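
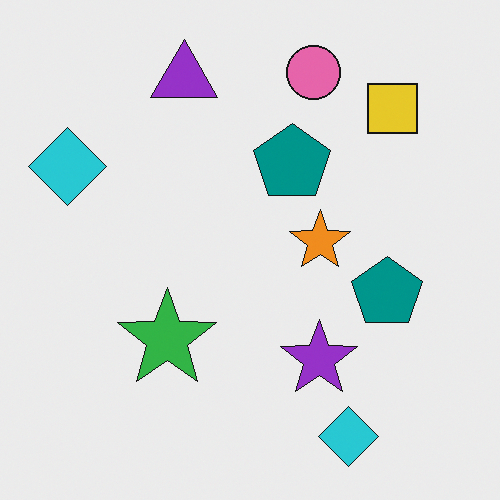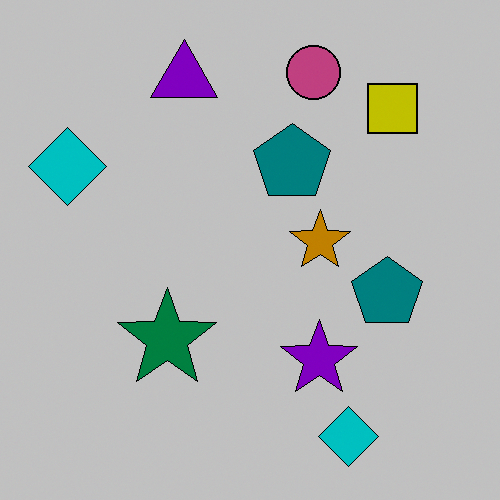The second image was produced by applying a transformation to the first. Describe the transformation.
The second image is the first aggressively posterized.

Each flat color has snapped to a coarser quantized level — most visibly, the near-white background has dropped to a flat grey.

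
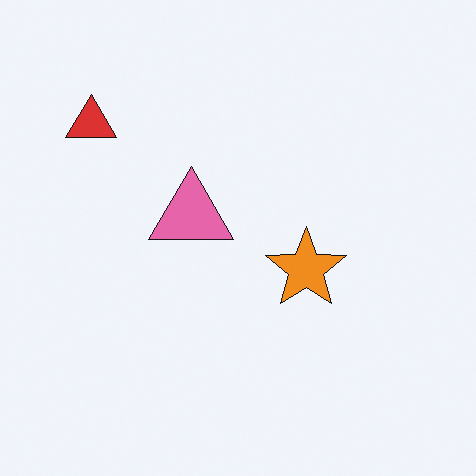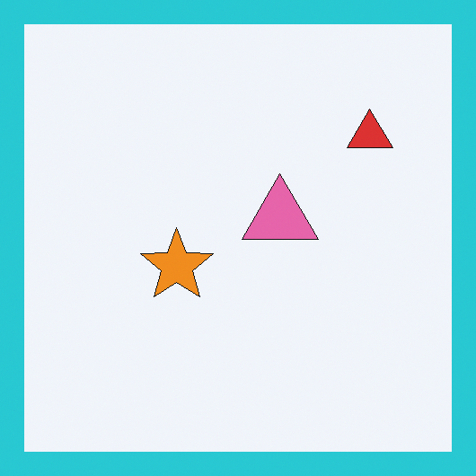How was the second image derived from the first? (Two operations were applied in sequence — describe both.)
It was flipped horizontally (left ↔ right), then framed with a cyan border.

The red triangle is in the top-left of the first image and the top-right of the second — shapes on opposite sides of the vertical midline have swapped in a mirror flip. A solid cyan frame runs around the edge of the second image, with the content slightly shrunk inside it.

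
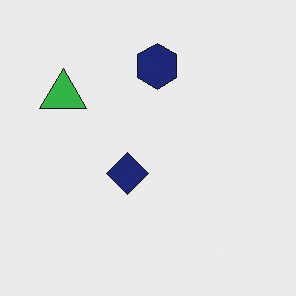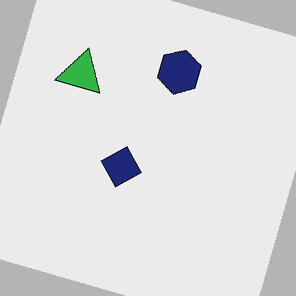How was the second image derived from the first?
This is the original image rotated clockwise by a moderate amount.

Every shape is tilted by the same angle and the image corners show triangular fill wedges — a whole-image rotation by a non-right angle.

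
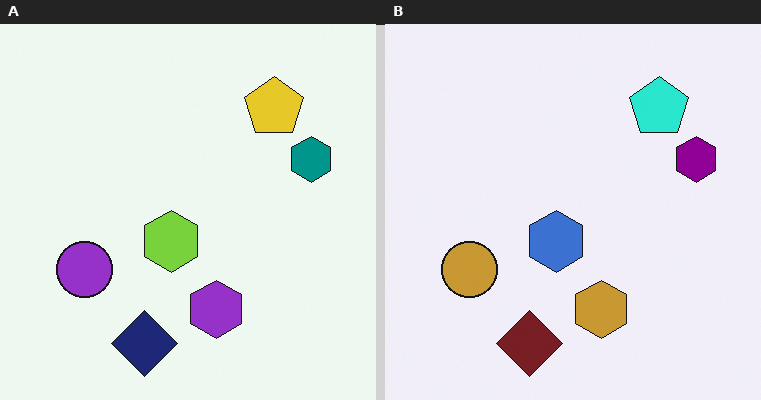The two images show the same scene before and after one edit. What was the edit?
It was hue-shifted through roughly a third of the color wheel.

Every shape's color has rotated by the same amount around the hue wheel — a uniform hue shift.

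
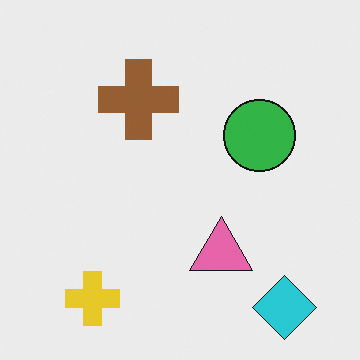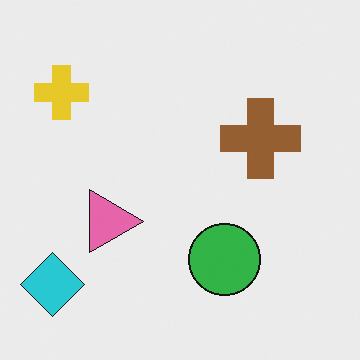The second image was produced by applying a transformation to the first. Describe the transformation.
The second image is the first rotated 90° clockwise.

The cyan diamond sits in the bottom-right of the first image and the bottom-left of the second — consistent with a whole-image 90° clockwise rotation.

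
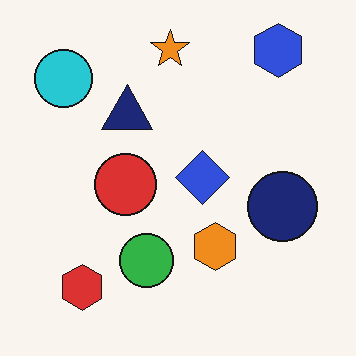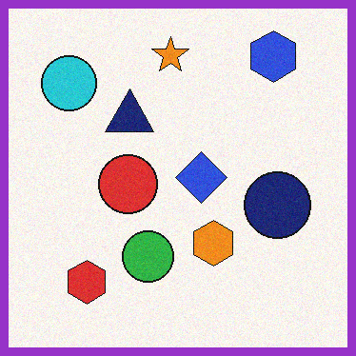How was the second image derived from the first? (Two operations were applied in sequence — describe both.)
This is the original image degraded with a light layer of grain, then framed with a purple border.

Random speckle covers the whole image, including the flat background. A solid purple frame runs around the edge of the second image, with the content slightly shrunk inside it.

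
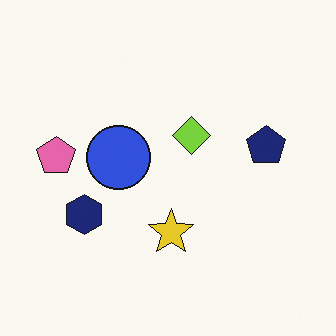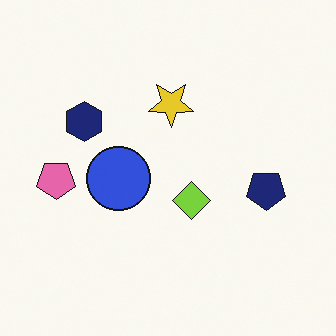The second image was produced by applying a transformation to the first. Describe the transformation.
The transformation is: flipped vertically (top ↔ bottom).

The yellow star is in the bottom of the first image and the top of the second — shapes on opposite sides of the horizontal midline have swapped in a mirror flip.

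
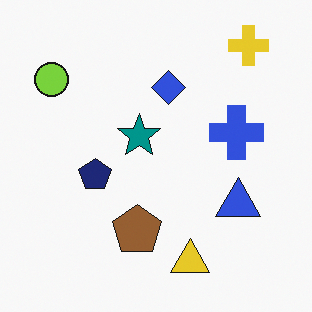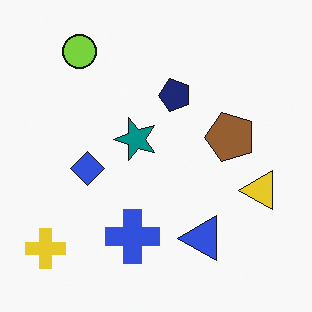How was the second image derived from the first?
It was transposed (reflected across the top-left ↔ bottom-right diagonal).

Shapes have swapped their row and column positions — what was in the top-right is now in the bottom-left — a diagonal reflection.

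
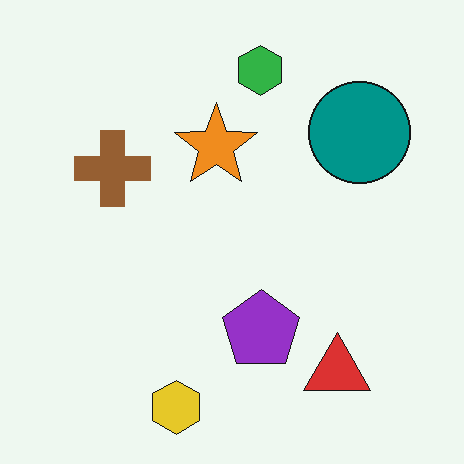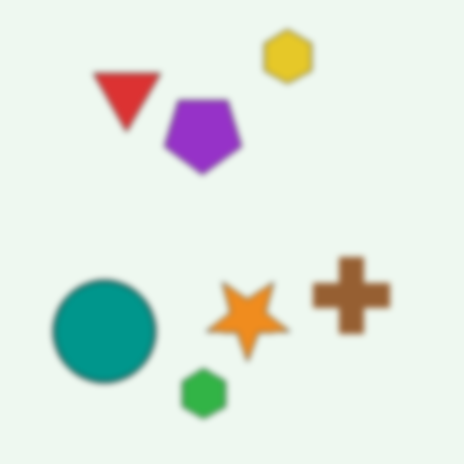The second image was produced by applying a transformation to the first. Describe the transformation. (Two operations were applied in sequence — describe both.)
The transformation is: rotated 180°, then noticeably gaussian-blurred.

The yellow hexagon sits in the bottom of the first image and the top of the second — consistent with a whole-image 180° rotation. Shape edges and outlines are uniformly softened across the whole image.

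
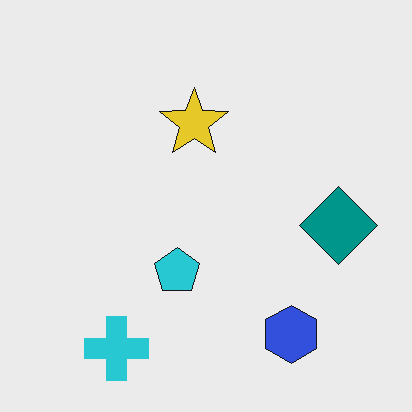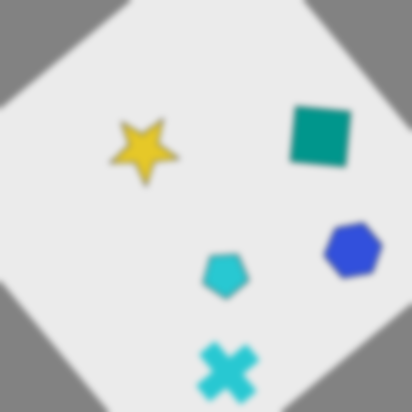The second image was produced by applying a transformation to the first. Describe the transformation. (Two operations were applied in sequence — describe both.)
The transformation is: rotated counter-clockwise by a large amount — several tens of degrees, then noticeably gaussian-blurred.

Every shape is tilted by the same angle and the image corners show triangular fill wedges — a whole-image rotation by a non-right angle. Shape edges and outlines are uniformly softened across the whole image.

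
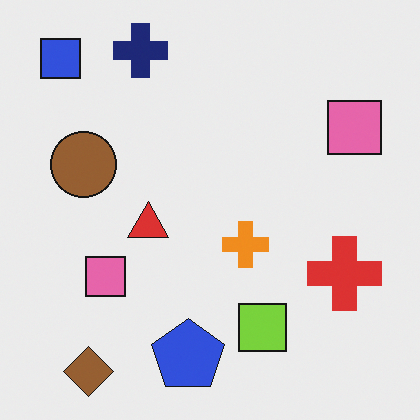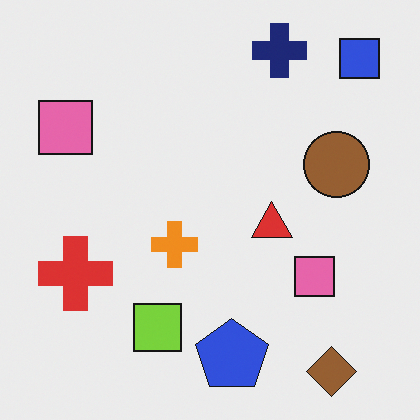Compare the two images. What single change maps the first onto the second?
Flipped horizontally (left ↔ right).

The blue square is in the top-left of the first image and the top-right of the second — shapes on opposite sides of the vertical midline have swapped in a mirror flip.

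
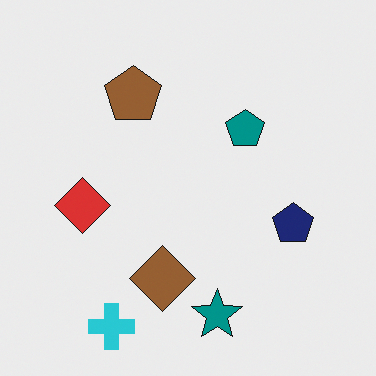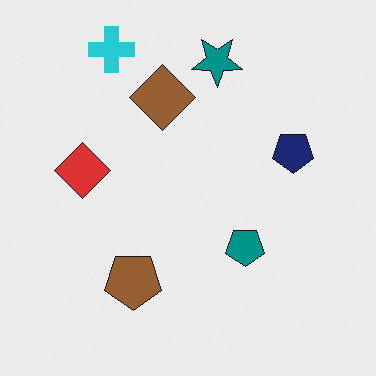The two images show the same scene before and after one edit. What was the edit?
It was flipped vertically (top ↔ bottom).

The cyan cross is in the bottom-left of the first image and the top-left of the second — shapes on opposite sides of the horizontal midline have swapped in a mirror flip.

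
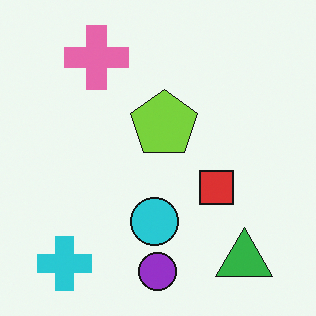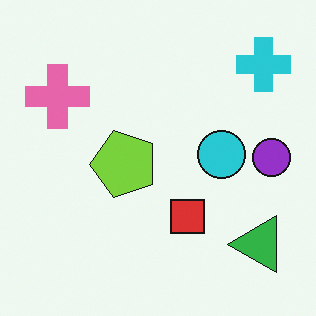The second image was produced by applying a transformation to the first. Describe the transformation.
The image was transposed (reflected across the top-left ↔ bottom-right diagonal).

Shapes have swapped their row and column positions — what was in the top-right is now in the bottom-left — a diagonal reflection.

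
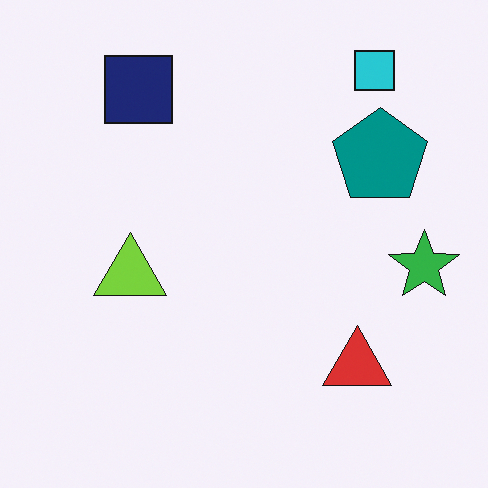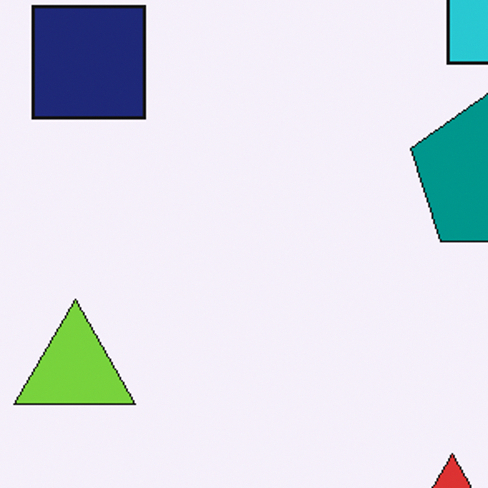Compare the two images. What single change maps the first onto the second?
It was cropped to a noticeably smaller region and rescaled.

The visible shapes are larger and the field of view is narrower; shapes near the original edges may be partly or wholly outside the frame — a crop-and-rescale.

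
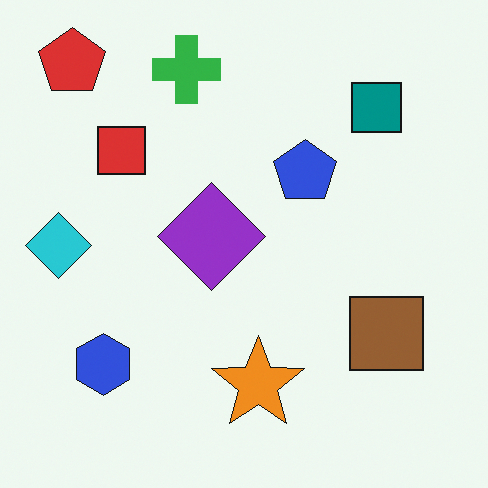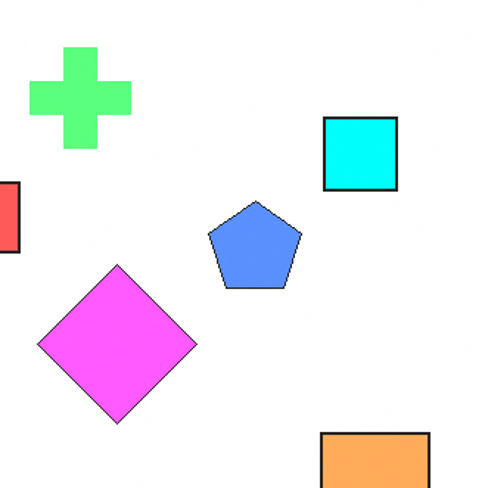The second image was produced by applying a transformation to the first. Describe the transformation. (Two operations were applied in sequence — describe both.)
Noticeably brightened, then cropped to a modestly smaller region and rescaled.

Every pixel — background and shapes alike — is uniformly brightened. The visible shapes are larger and the field of view is narrower; shapes near the original edges may be partly or wholly outside the frame — a crop-and-rescale.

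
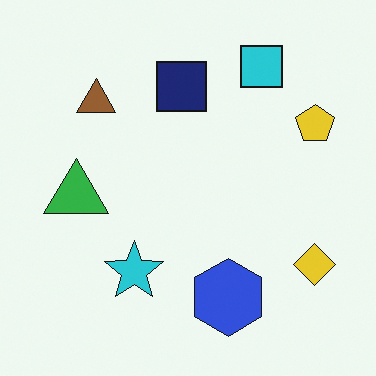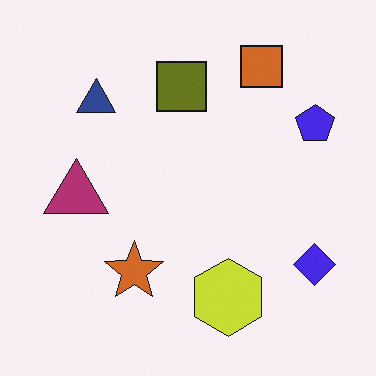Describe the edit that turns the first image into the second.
Hue-shifted through roughly half the color wheel.

Every shape's color has rotated by the same amount around the hue wheel — a uniform hue shift.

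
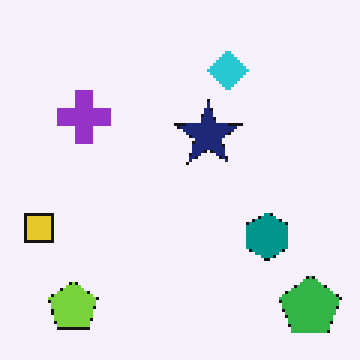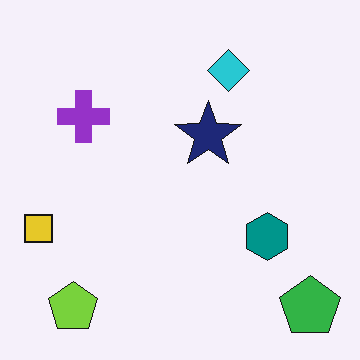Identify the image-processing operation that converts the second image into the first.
The transformation is: mildly pixelated.

Shapes are reduced to large square blocks; fine edges and outlines are lost — a downscale-then-upscale (mosaic) effect.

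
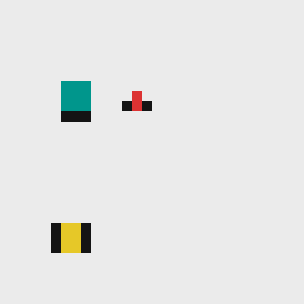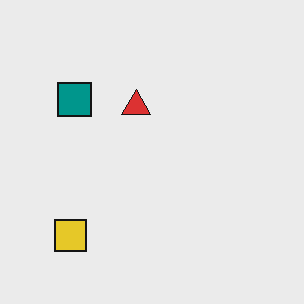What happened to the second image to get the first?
This is the original image coarsely pixelated.

Shapes are reduced to large square blocks; fine edges and outlines are lost — a downscale-then-upscale (mosaic) effect.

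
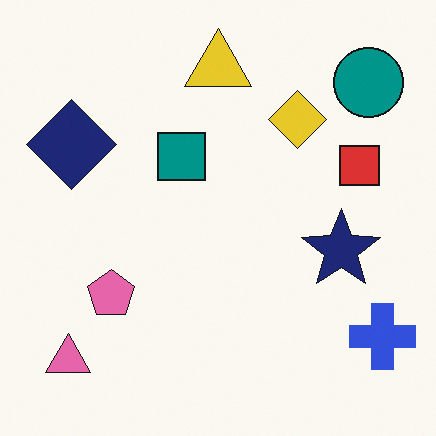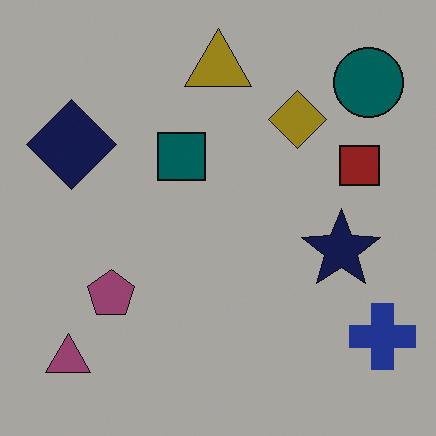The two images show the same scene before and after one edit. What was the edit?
This is the original image darkened a lot.

Every pixel — background and shapes alike — is uniformly darkened.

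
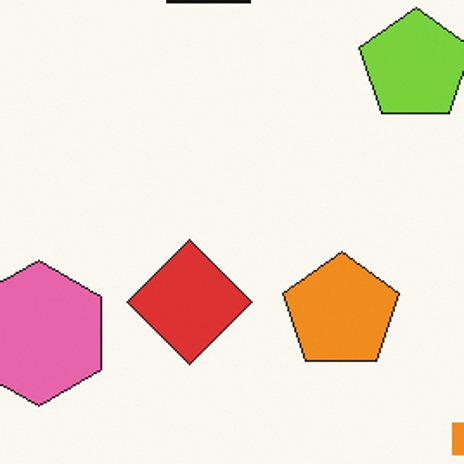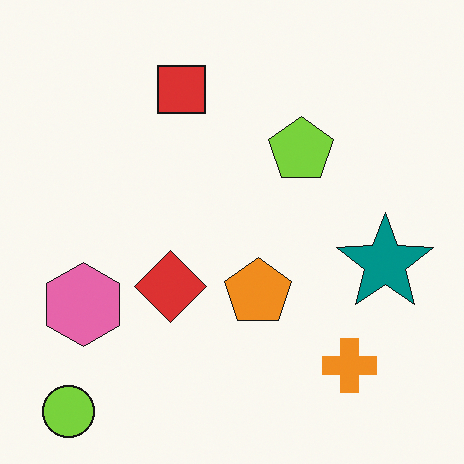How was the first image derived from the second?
This is the original image cropped tightly and scaled back up.

The visible shapes are larger and the field of view is narrower; shapes near the original edges may be partly or wholly outside the frame — a crop-and-rescale.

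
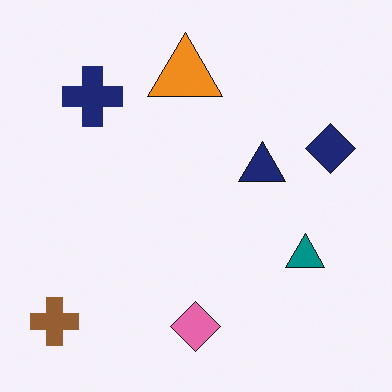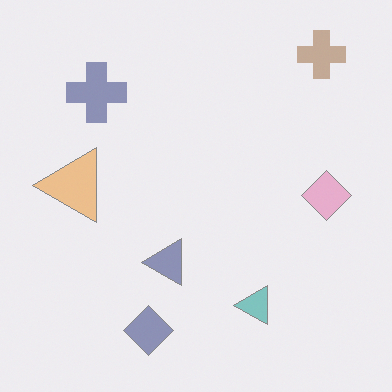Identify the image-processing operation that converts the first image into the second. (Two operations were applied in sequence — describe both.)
The transformation is: transposed (reflected across the top-left ↔ bottom-right diagonal), then washed out (contrast reduced).

Shapes have swapped their row and column positions — what was in the top-right is now in the bottom-left — a diagonal reflection. Tones are pushed toward mid-grey across the whole image — a global contrast change.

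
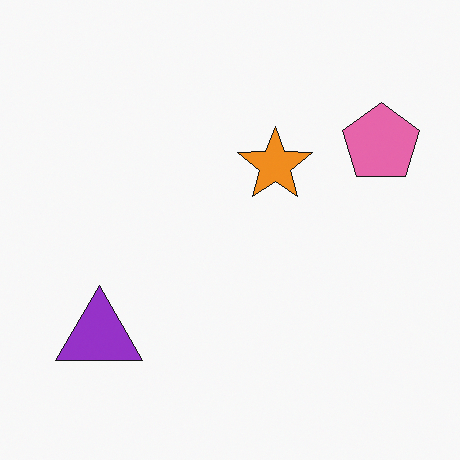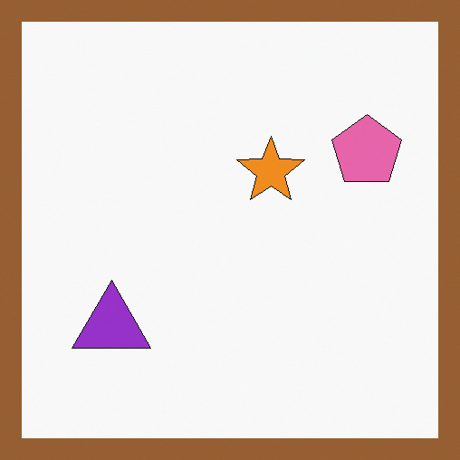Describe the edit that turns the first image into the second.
The transformation is: framed with a brown border.

A solid brown frame runs around the edge of the second image, with the content slightly shrunk inside it.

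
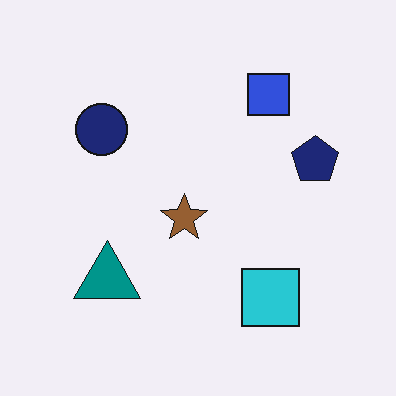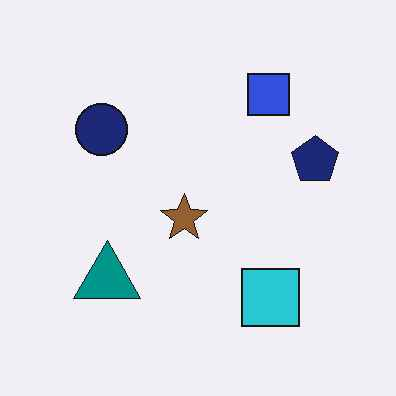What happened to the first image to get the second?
The transformation is: given moderate JPEG compression.

Blocky 8×8 compression artifacts appear around shape edges and the flat background shows ringing — characteristic JPEG degradation.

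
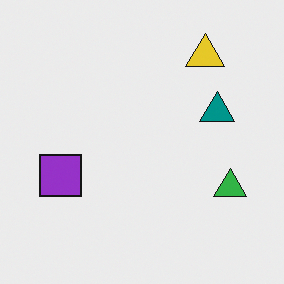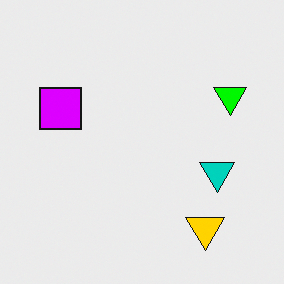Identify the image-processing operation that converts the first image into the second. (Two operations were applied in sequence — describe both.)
The transformation is: flipped vertically (top ↔ bottom), then heavily oversaturated.

The yellow triangle is in the top-right of the first image and the bottom-right of the second — shapes on opposite sides of the horizontal midline have swapped in a mirror flip. All colors are more vivid — a global saturation change.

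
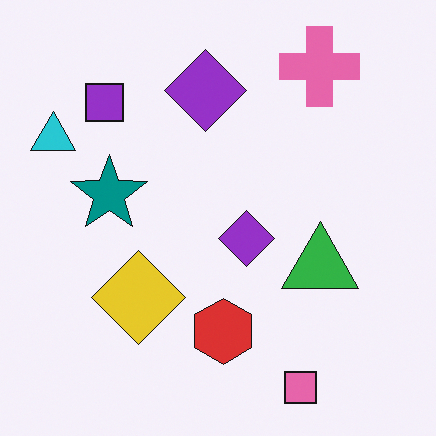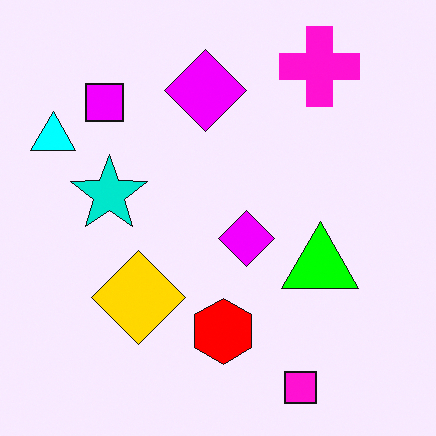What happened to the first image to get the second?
The image was heavily oversaturated.

All colors are more vivid — a global saturation change.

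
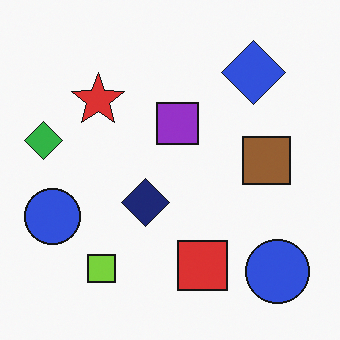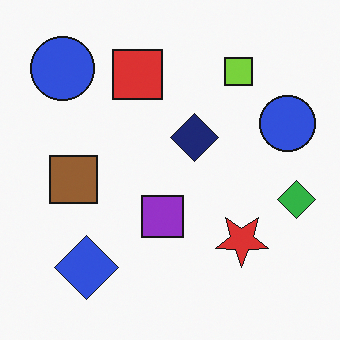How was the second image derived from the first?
The second image is the first rotated 180°.

The green diamond sits in the left of the first image and the right of the second — consistent with a whole-image 180° rotation.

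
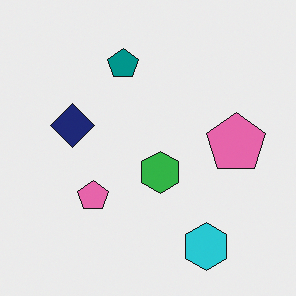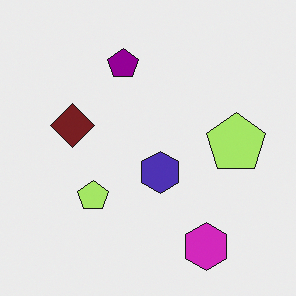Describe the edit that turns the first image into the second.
The image was hue-shifted noticeably.

Every shape's color has rotated by the same amount around the hue wheel — a uniform hue shift.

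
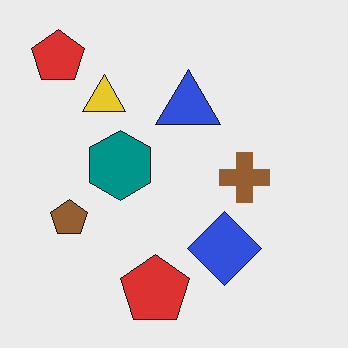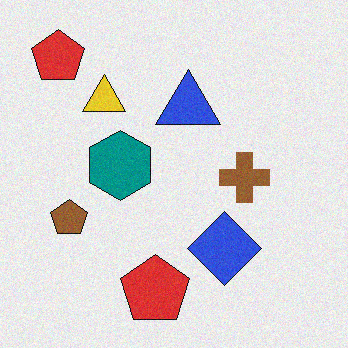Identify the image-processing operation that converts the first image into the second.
The image was degraded with light additive noise.

Random speckle covers the whole image, including the flat background.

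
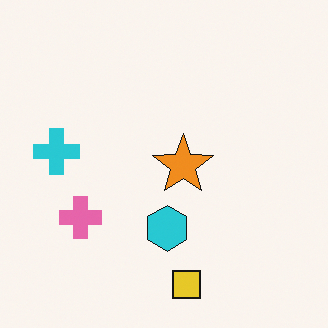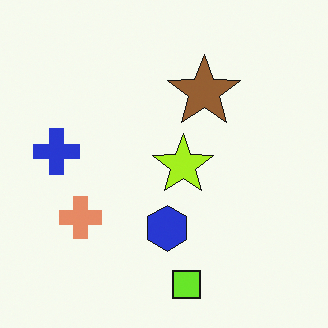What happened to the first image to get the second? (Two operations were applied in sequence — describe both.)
It was hue-shifted slightly, then overlaid with an additional brown star.

Every shape's color has rotated by the same amount around the hue wheel — a uniform hue shift. A brown star appears in the second image that is absent from the first.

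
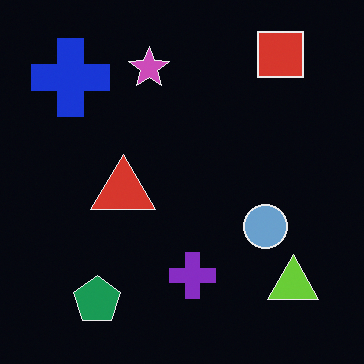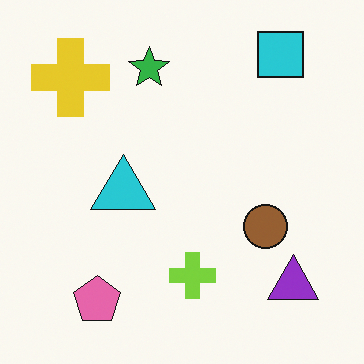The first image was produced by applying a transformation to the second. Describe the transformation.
Color-inverted (negative).

The light background has become dark and every shape's color is its complement — a photographic negative.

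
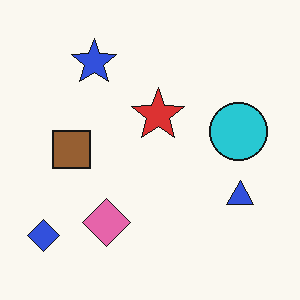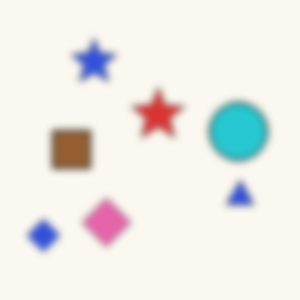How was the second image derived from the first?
The second image is the first moderately blurred.

Shape edges and outlines are uniformly softened across the whole image.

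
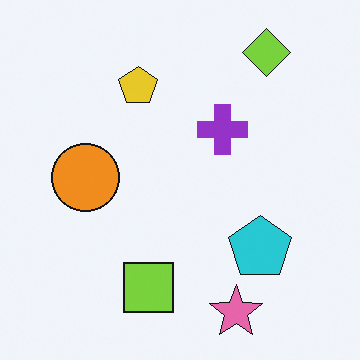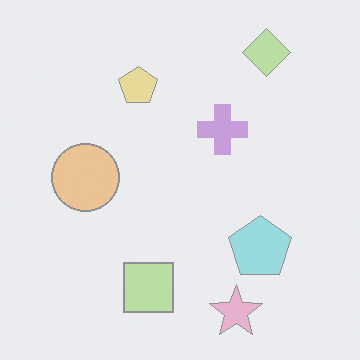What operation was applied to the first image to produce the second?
This is the original image given much lower contrast.

Tones are pushed toward mid-grey across the whole image — a global contrast change.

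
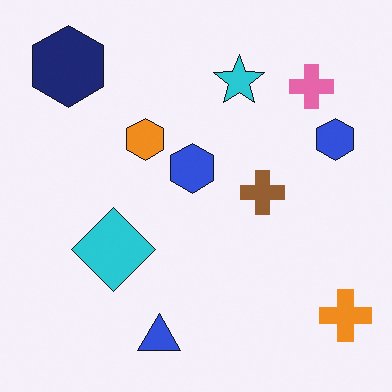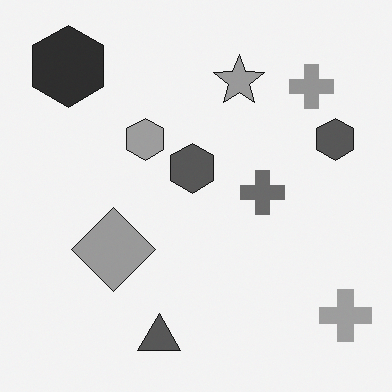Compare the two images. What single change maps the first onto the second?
Converted to grayscale.

All color is removed — every shape is now a shade of grey.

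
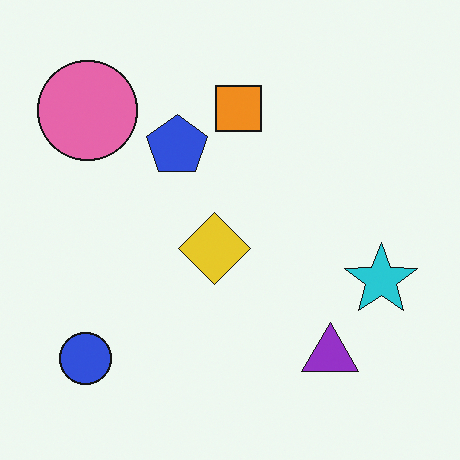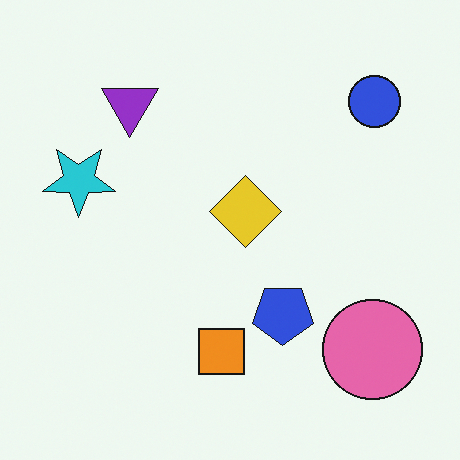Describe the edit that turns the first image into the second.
The image was rotated 180°.

The blue circle sits in the bottom-left of the first image and the top-right of the second — consistent with a whole-image 180° rotation.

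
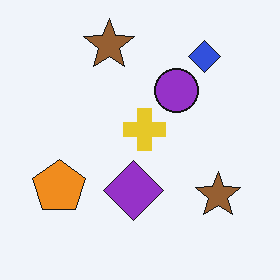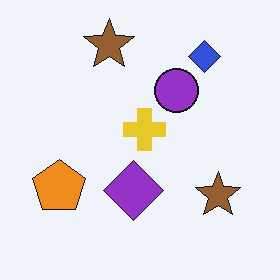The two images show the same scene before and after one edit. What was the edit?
This is the original image JPEG-compressed with visible artifacts.

Blocky 8×8 compression artifacts appear around shape edges and the flat background shows ringing — characteristic JPEG degradation.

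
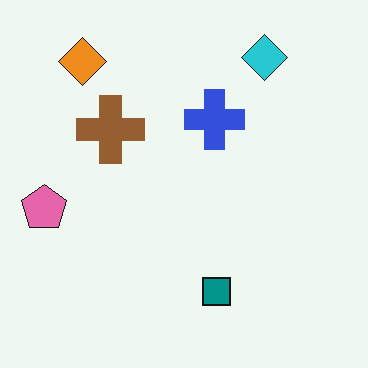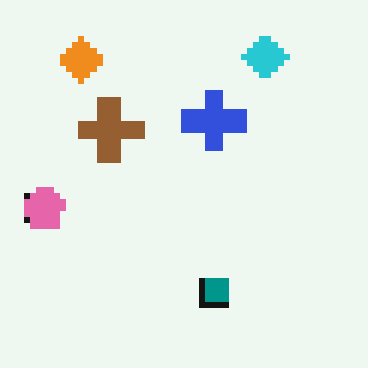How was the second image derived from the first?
This is the original image moderately pixelated.

Shapes are reduced to large square blocks; fine edges and outlines are lost — a downscale-then-upscale (mosaic) effect.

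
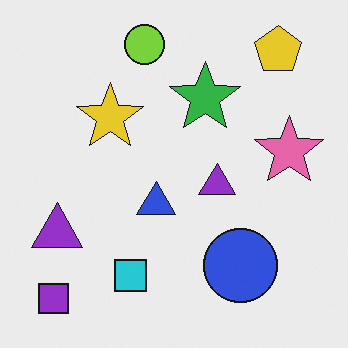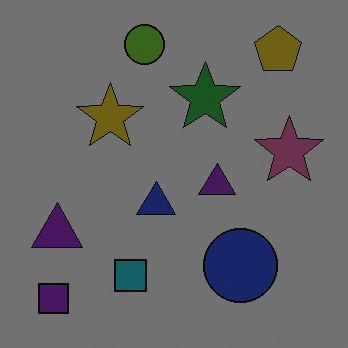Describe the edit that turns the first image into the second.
The second image is the first substantially darkened.

Every pixel — background and shapes alike — is uniformly darkened.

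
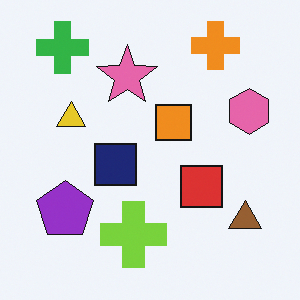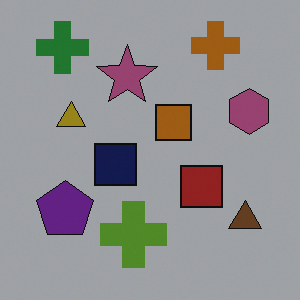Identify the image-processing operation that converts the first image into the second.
The second image is the first substantially darkened.

Every pixel — background and shapes alike — is uniformly darkened.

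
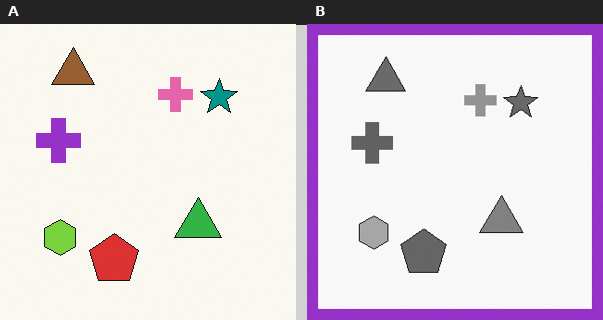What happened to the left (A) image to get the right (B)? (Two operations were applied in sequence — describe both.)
The right (B) image is the left (A) converted to grayscale, then framed with a purple border.

All color is removed — every shape is now a shade of grey. A solid purple frame runs around the edge of the right (B) image, with the content slightly shrunk inside it.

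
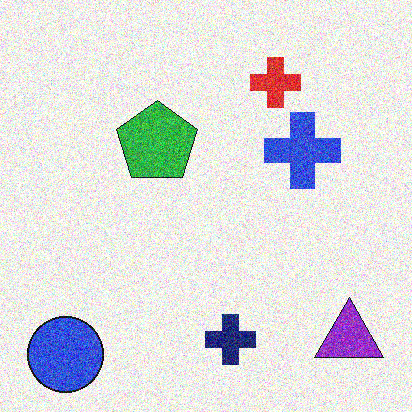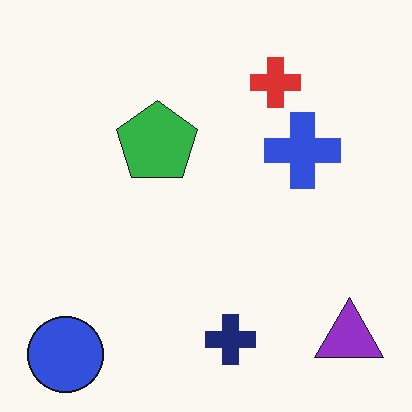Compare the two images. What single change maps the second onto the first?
This is the original image degraded with a thick layer of grain.

Random speckle covers the whole image, including the flat background.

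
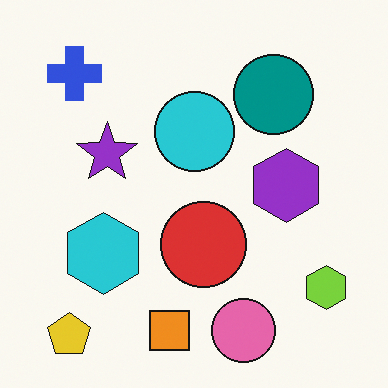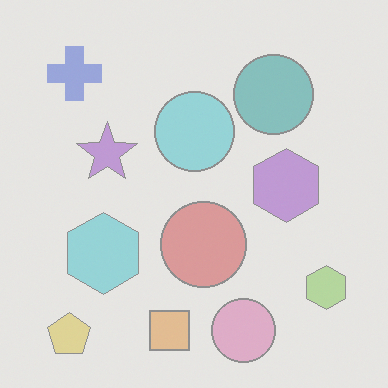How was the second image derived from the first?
The image was washed out (contrast reduced).

Tones are pushed toward mid-grey across the whole image — a global contrast change.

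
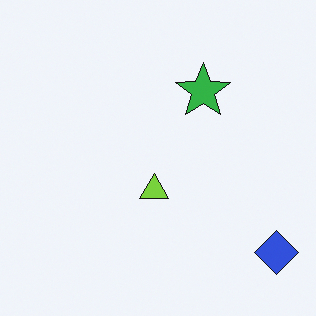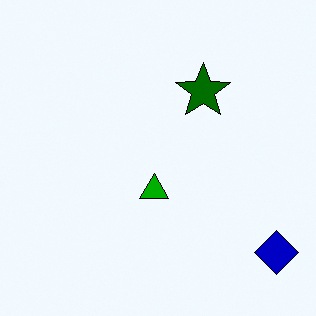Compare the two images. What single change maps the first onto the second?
The transformation is: given much higher contrast.

Tones are pushed away from mid-grey across the whole image — a global contrast change.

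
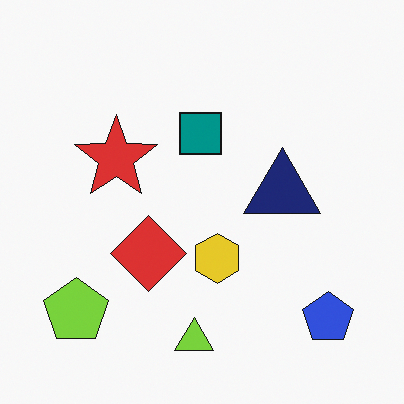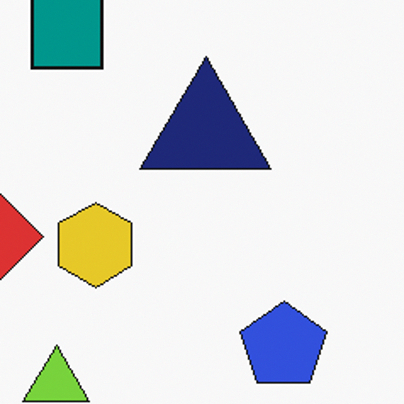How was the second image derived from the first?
It was cropped to a noticeably smaller region and rescaled.

The visible shapes are larger and the field of view is narrower; shapes near the original edges may be partly or wholly outside the frame — a crop-and-rescale.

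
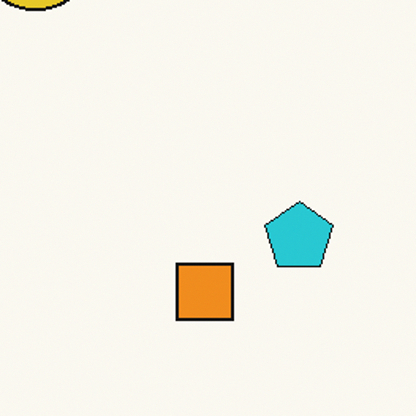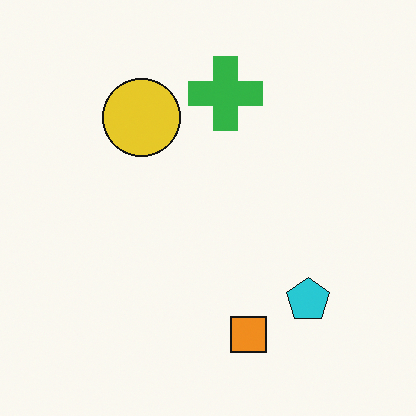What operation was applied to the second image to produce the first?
This is the original image cropped slightly and scaled back up.

The visible shapes are larger and the field of view is narrower; shapes near the original edges may be partly or wholly outside the frame — a crop-and-rescale.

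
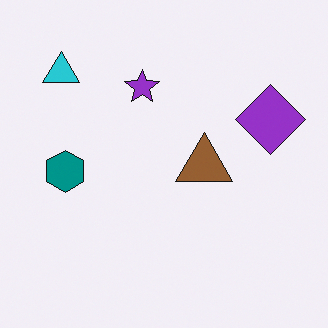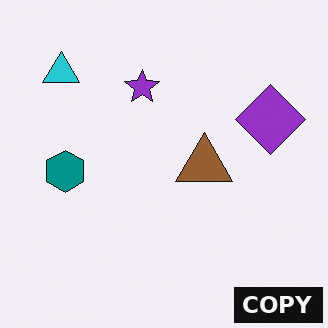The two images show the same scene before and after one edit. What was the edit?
It was watermarked with the text "COPY" in the lower-right corner.

A dark label reading "COPY" appears in the lower-right corner.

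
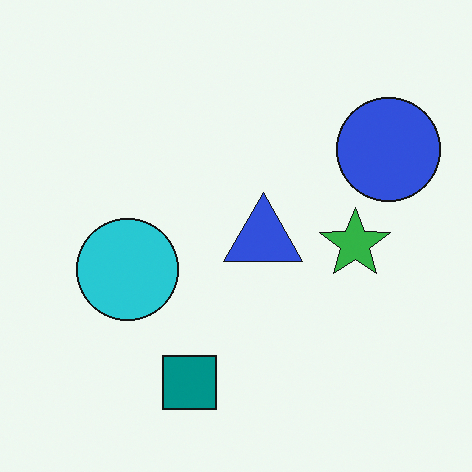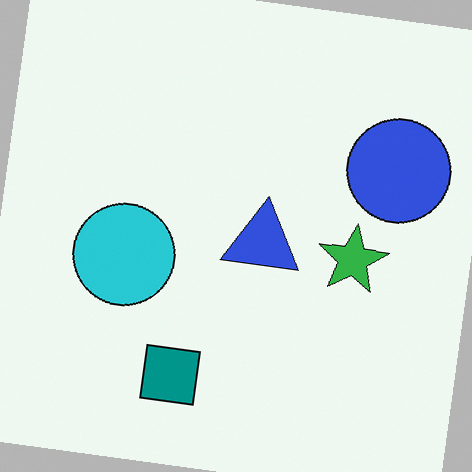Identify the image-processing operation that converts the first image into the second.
Rotated clockwise by a small amount.

Every shape is tilted by the same angle and the image corners show triangular fill wedges — a whole-image rotation by a non-right angle.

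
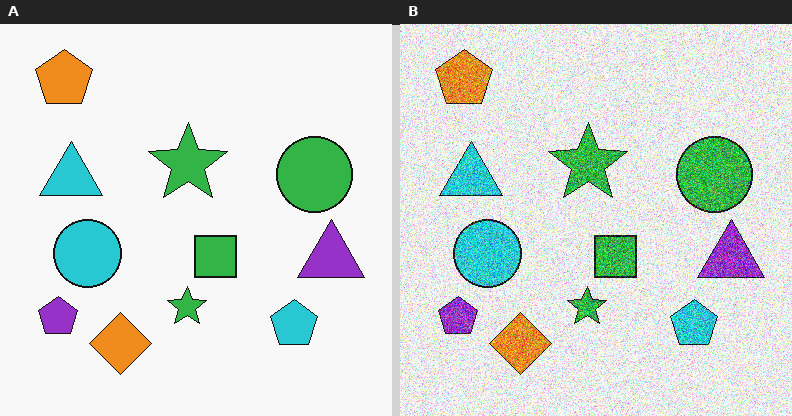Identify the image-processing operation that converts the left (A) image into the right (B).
This is the original image degraded with a thick layer of grain.

Random speckle covers the whole image, including the flat background.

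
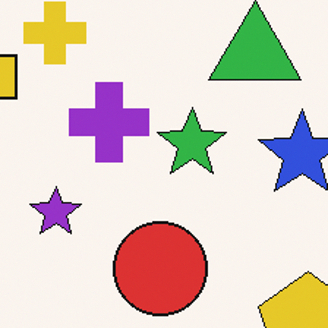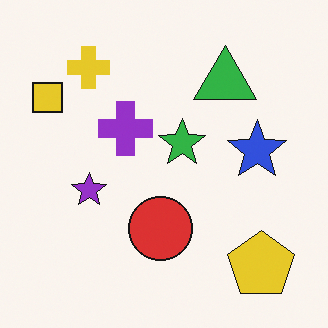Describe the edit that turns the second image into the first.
Cropped to a modestly smaller region and rescaled.

The visible shapes are larger and the field of view is narrower; shapes near the original edges may be partly or wholly outside the frame — a crop-and-rescale.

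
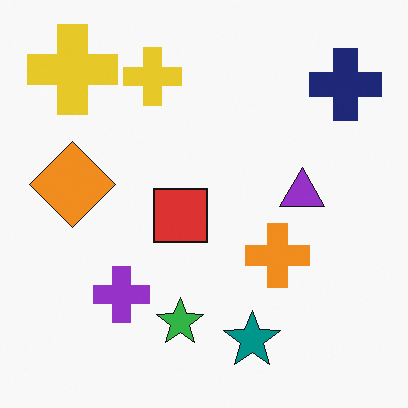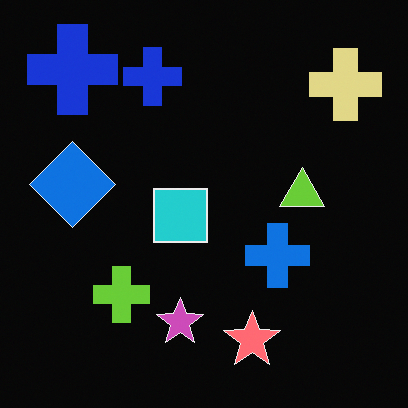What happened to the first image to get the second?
It was color-inverted (negative).

The light background has become dark and every shape's color is its complement — a photographic negative.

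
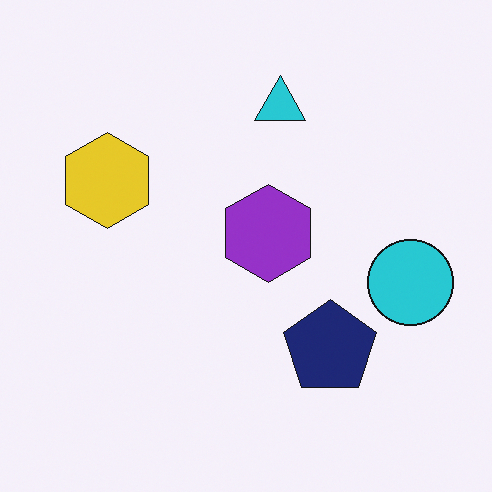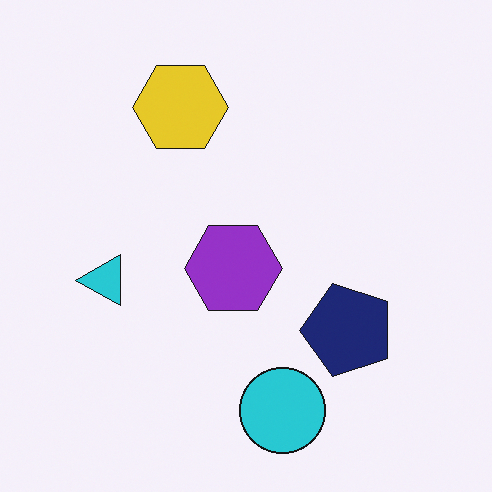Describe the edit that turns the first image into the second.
Transposed (reflected across the top-left ↔ bottom-right diagonal).

Shapes have swapped their row and column positions — what was in the top-right is now in the bottom-left — a diagonal reflection.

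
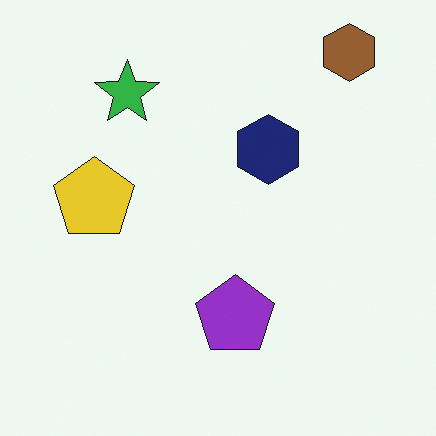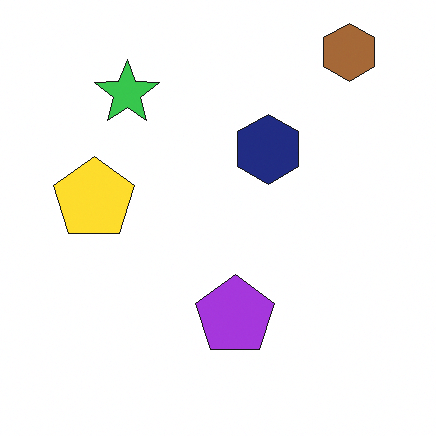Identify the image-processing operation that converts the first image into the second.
The second image is the first slightly brightened.

Every pixel — background and shapes alike — is uniformly brightened.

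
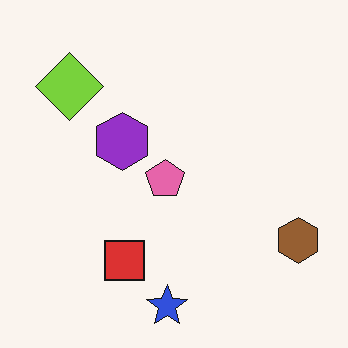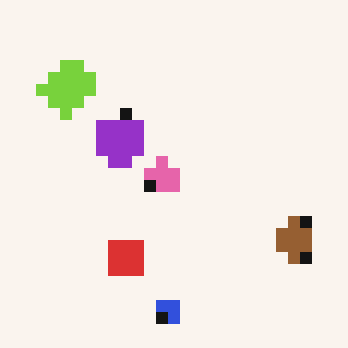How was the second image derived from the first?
The second image is the first coarsely pixelated.

Shapes are reduced to large square blocks; fine edges and outlines are lost — a downscale-then-upscale (mosaic) effect.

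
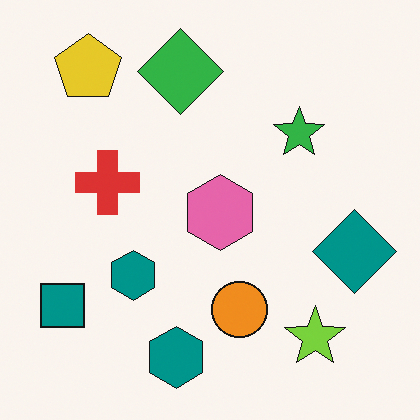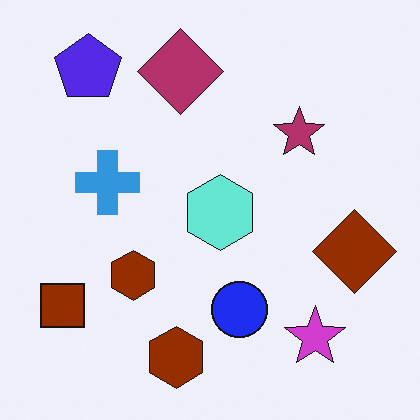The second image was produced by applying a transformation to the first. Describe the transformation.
The image was hue-shifted by a large amount.

Every shape's color has rotated by the same amount around the hue wheel — a uniform hue shift.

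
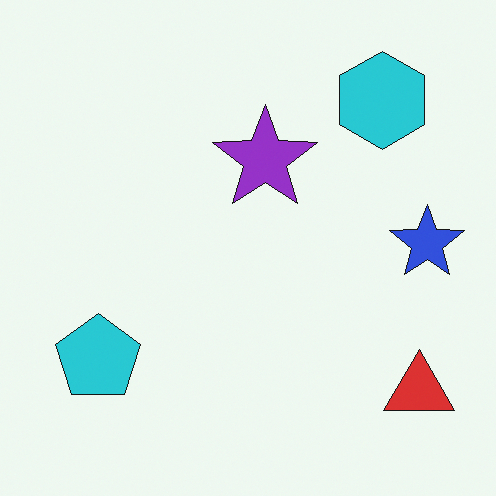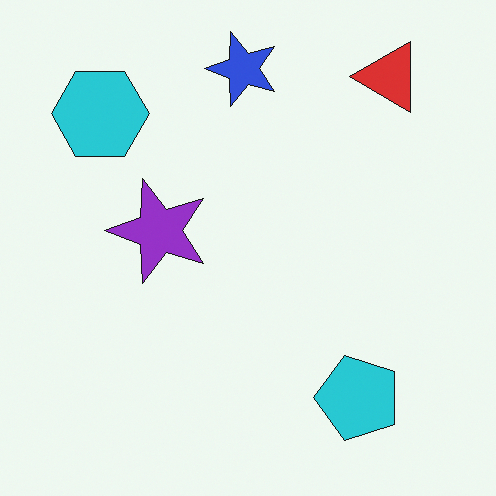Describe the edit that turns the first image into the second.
The image was rotated 90° counter-clockwise.

The red triangle sits in the bottom-right of the first image and the top-right of the second — consistent with a whole-image 90° counter-clockwise rotation.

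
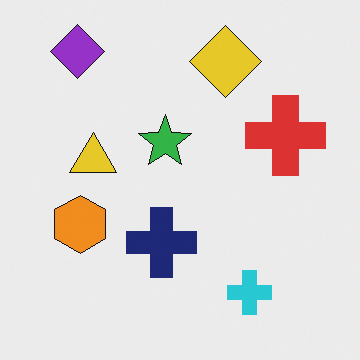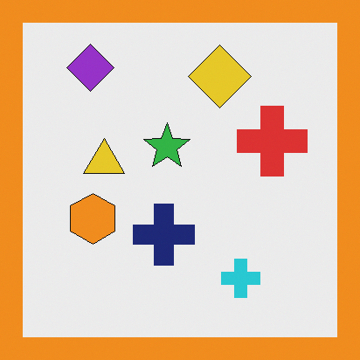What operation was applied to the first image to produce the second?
The transformation is: framed with a orange border.

A solid orange frame runs around the edge of the second image, with the content slightly shrunk inside it.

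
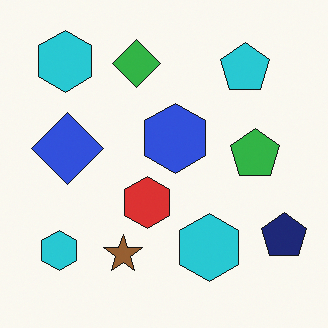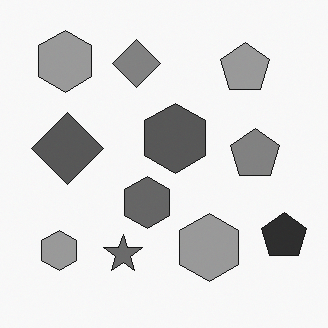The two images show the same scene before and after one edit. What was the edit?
The second image is the first converted to grayscale.

All color is removed — every shape is now a shade of grey.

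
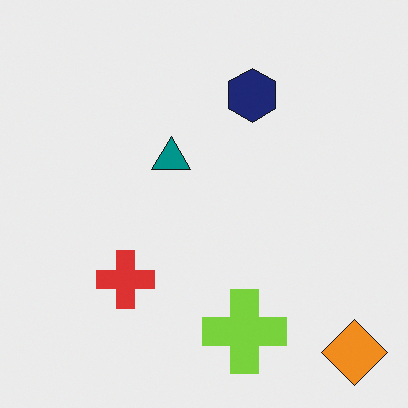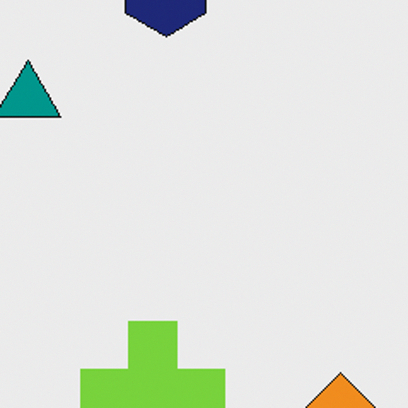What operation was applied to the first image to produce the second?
This is the original image cropped tightly and scaled back up.

The visible shapes are larger and the field of view is narrower; shapes near the original edges may be partly or wholly outside the frame — a crop-and-rescale.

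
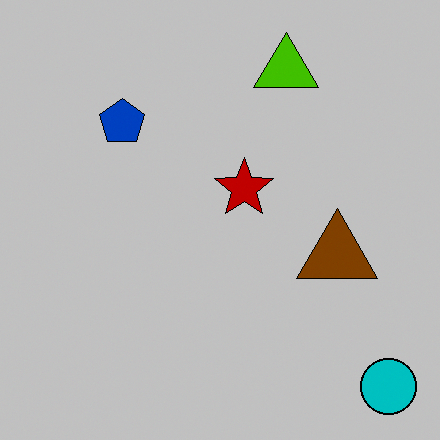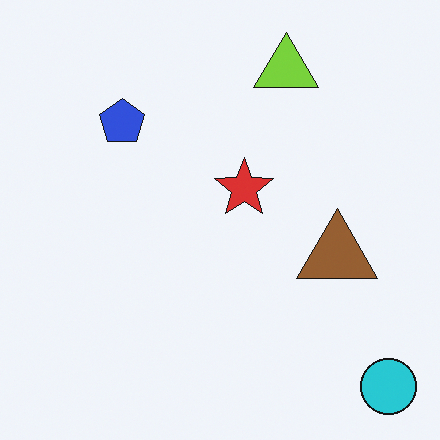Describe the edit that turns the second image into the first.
The image was heavily posterized to just a handful of flat colors.

Each flat color has snapped to a coarser quantized level — most visibly, the near-white background has dropped to a flat grey.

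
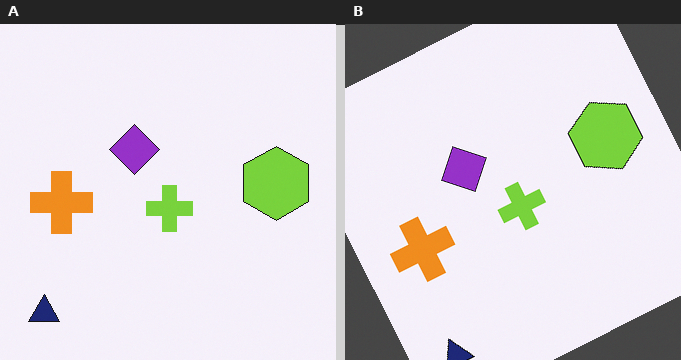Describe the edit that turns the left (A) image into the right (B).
This is the original image rotated counter-clockwise by a clearly visible amount.

Every shape is tilted by the same angle and the image corners show triangular fill wedges — a whole-image rotation by a non-right angle.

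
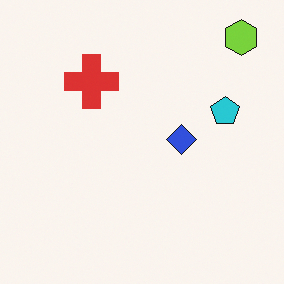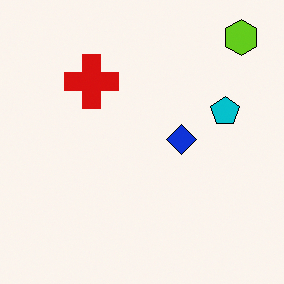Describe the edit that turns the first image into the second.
The transformation is: given slightly increased contrast.

Tones are pushed away from mid-grey across the whole image — a global contrast change.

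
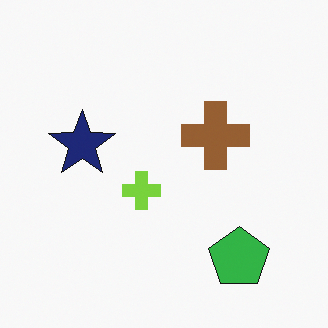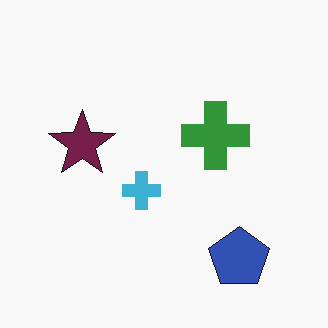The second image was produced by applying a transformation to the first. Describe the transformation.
The image was hue-shifted through roughly a third of the color wheel.

Every shape's color has rotated by the same amount around the hue wheel — a uniform hue shift.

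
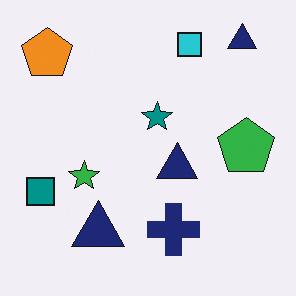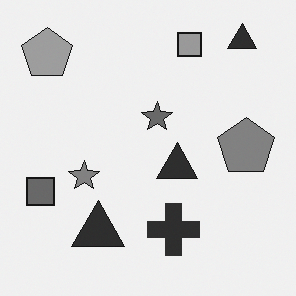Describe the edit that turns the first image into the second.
The transformation is: converted to grayscale.

All color is removed — every shape is now a shade of grey.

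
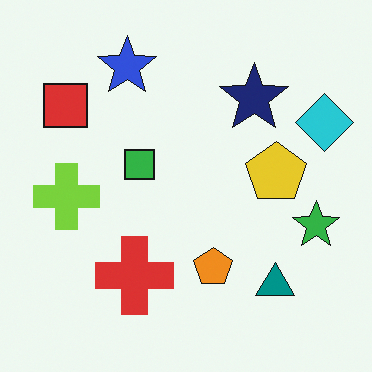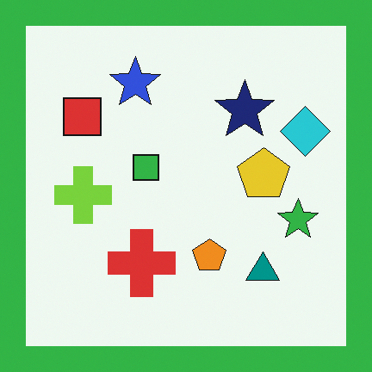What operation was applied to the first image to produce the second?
The image was framed with a green border.

A solid green frame runs around the edge of the second image, with the content slightly shrunk inside it.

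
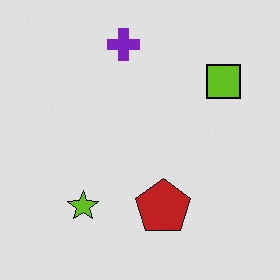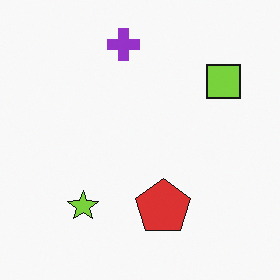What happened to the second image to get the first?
The first image is the second posterized to a reduced palette.

Each flat color has snapped to a coarser quantized level — most visibly, the near-white background has dropped to a flat grey.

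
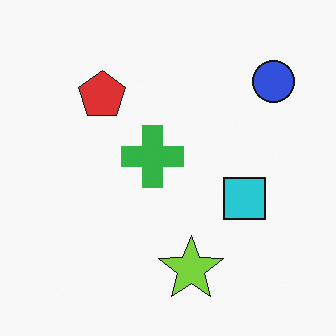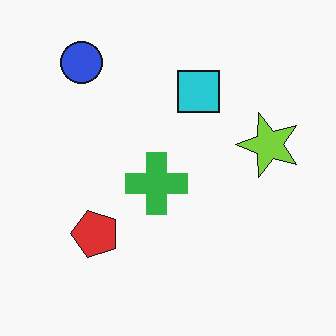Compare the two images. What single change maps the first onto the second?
The image was rotated 90° counter-clockwise.

The blue circle sits in the top-right of the first image and the top-left of the second — consistent with a whole-image 90° counter-clockwise rotation.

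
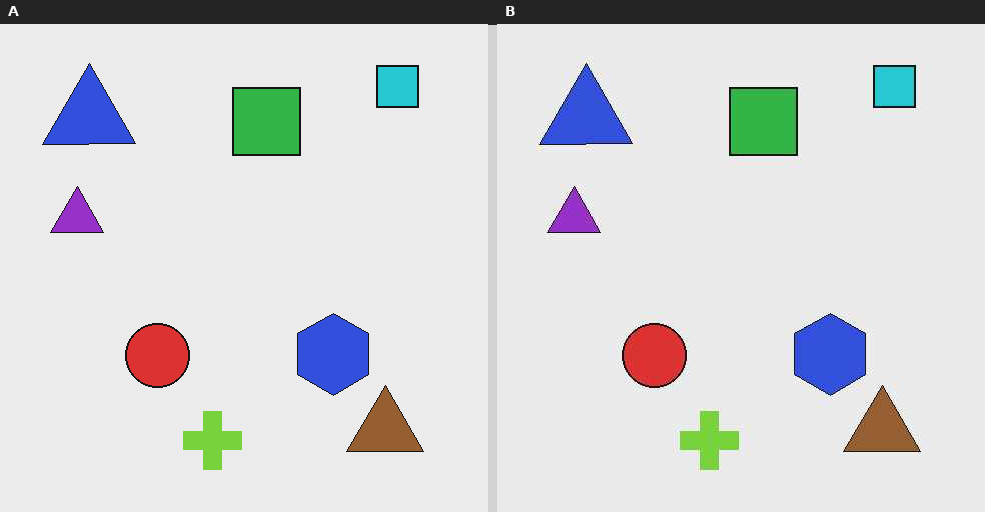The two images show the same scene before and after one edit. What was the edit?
The right (B) image is the left (A) given moderate JPEG compression.

Blocky 8×8 compression artifacts appear around shape edges and the flat background shows ringing — characteristic JPEG degradation.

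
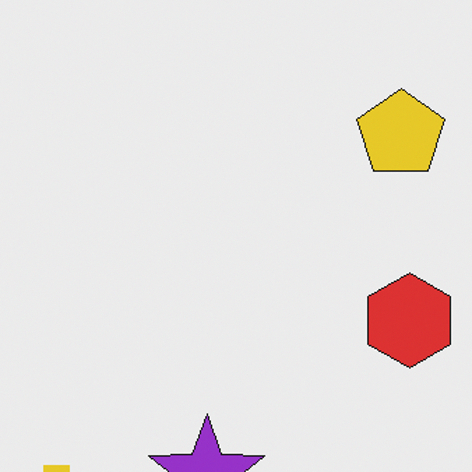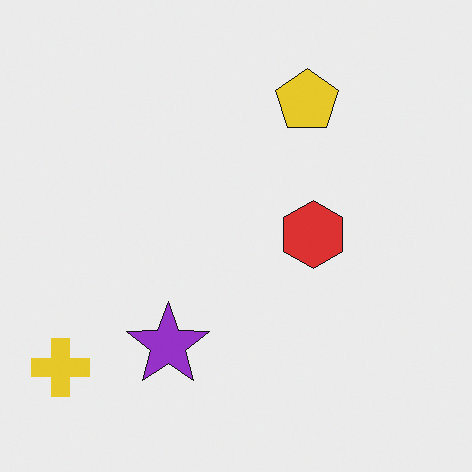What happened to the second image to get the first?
The image was cropped slightly and scaled back up.

The visible shapes are larger and the field of view is narrower; shapes near the original edges may be partly or wholly outside the frame — a crop-and-rescale.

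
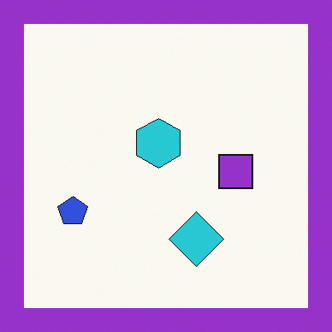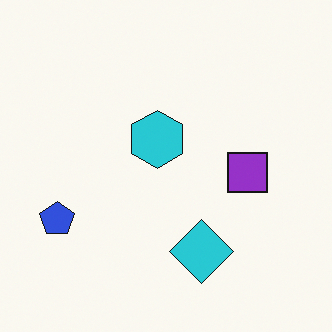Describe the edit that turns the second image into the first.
It was framed with a purple border.

A solid purple frame runs around the edge of the first image, with the content slightly shrunk inside it.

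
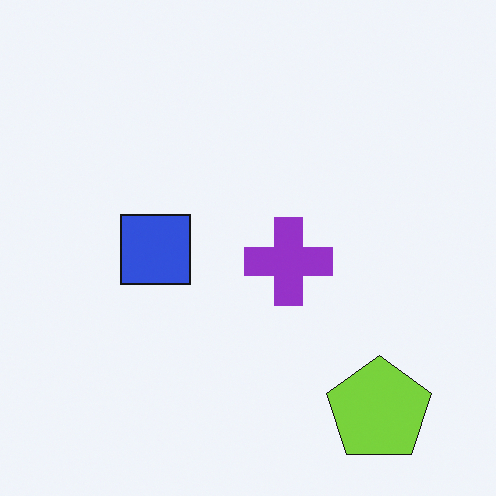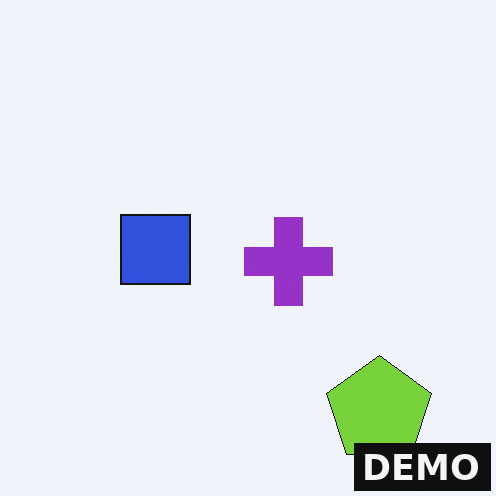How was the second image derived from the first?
This is the original image watermarked with the text "DEMO" in the lower-right corner.

A dark label reading "DEMO" appears in the lower-right corner.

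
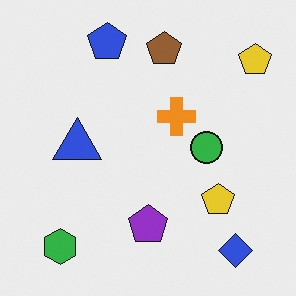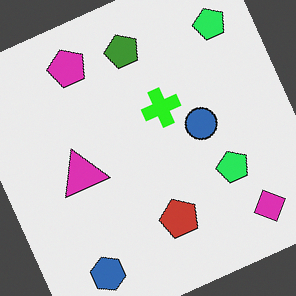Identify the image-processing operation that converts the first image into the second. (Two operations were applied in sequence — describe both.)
The second image is the first rotated counter-clockwise by a clearly visible amount, then hue-shifted through roughly a third of the color wheel.

Every shape is tilted by the same angle and the image corners show triangular fill wedges — a whole-image rotation by a non-right angle. Every shape's color has rotated by the same amount around the hue wheel — a uniform hue shift.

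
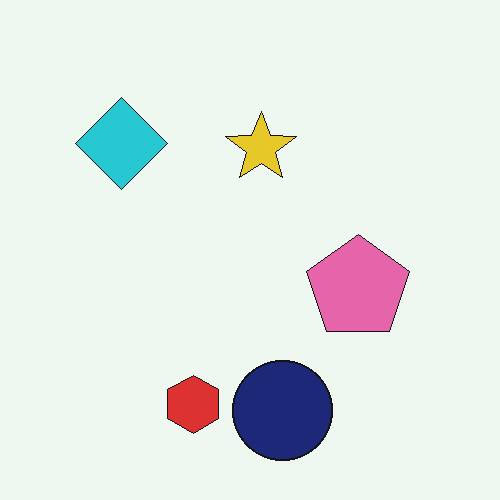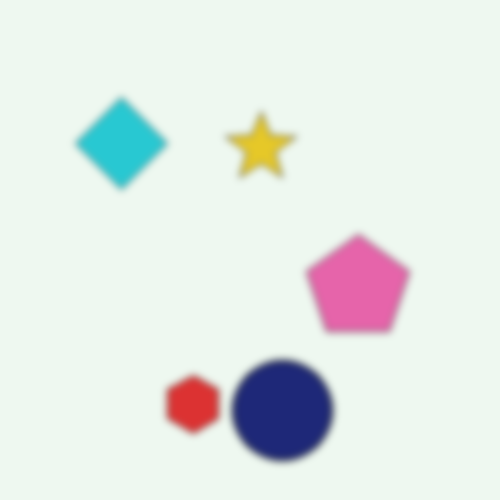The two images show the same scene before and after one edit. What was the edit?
Noticeably gaussian-blurred.

Shape edges and outlines are uniformly softened across the whole image.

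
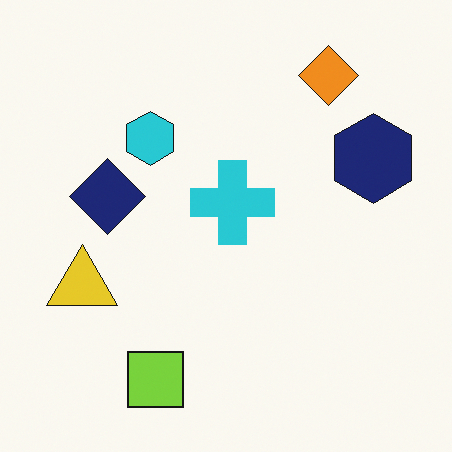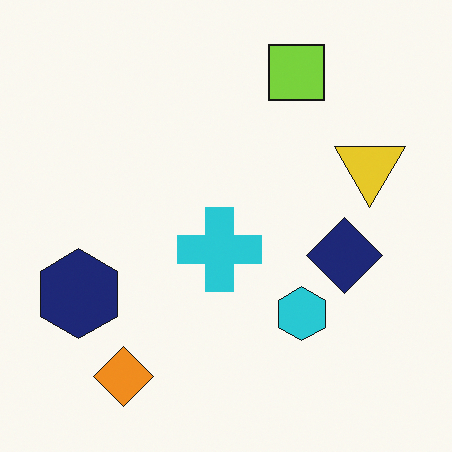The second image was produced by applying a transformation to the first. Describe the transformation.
Rotated 180°.

The orange diamond sits in the top-right of the first image and the bottom-left of the second — consistent with a whole-image 180° rotation.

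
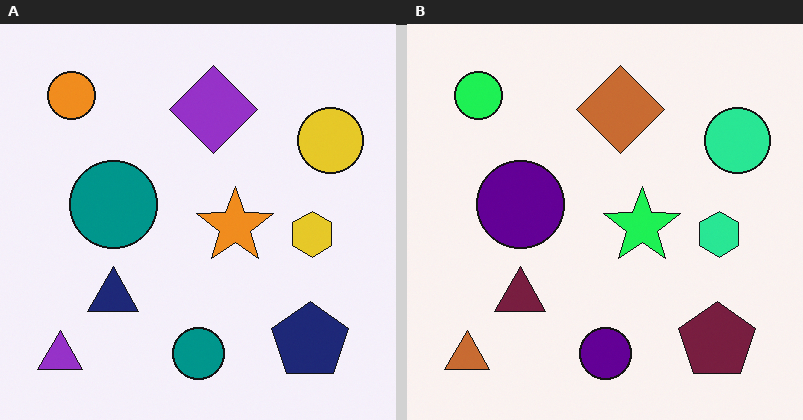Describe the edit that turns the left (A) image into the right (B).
It was hue-shifted by a moderate amount.

Every shape's color has rotated by the same amount around the hue wheel — a uniform hue shift.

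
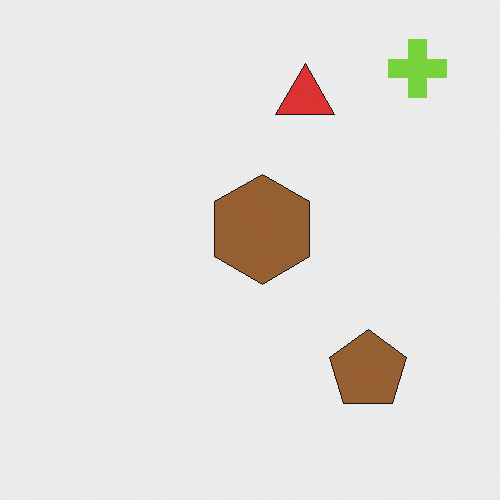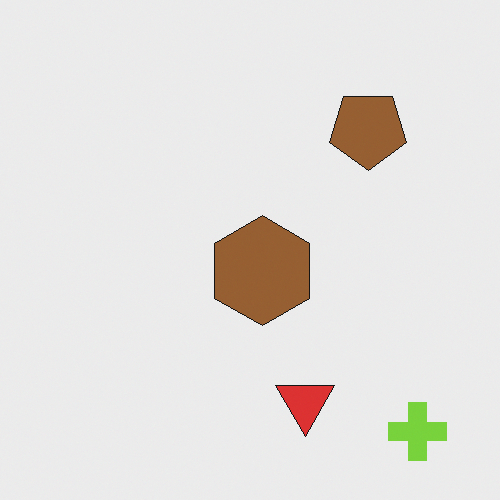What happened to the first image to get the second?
This is the original image flipped vertically (top ↔ bottom).

The lime cross is in the top-right of the first image and the bottom-right of the second — shapes on opposite sides of the horizontal midline have swapped in a mirror flip.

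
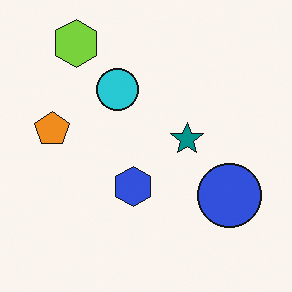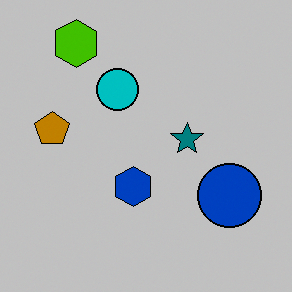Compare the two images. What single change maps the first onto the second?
The transformation is: aggressively posterized.

Each flat color has snapped to a coarser quantized level — most visibly, the near-white background has dropped to a flat grey.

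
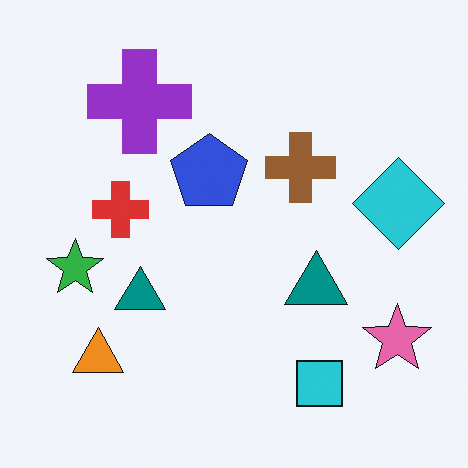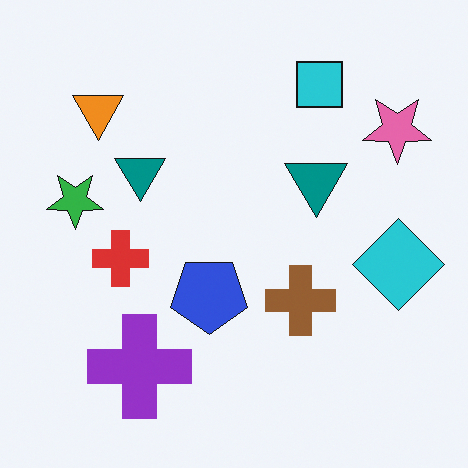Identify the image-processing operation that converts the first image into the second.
The transformation is: flipped vertically (top ↔ bottom).

The cyan square is in the bottom-right of the first image and the top-right of the second — shapes on opposite sides of the horizontal midline have swapped in a mirror flip.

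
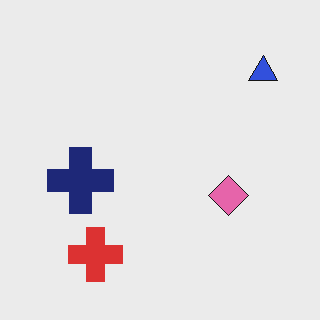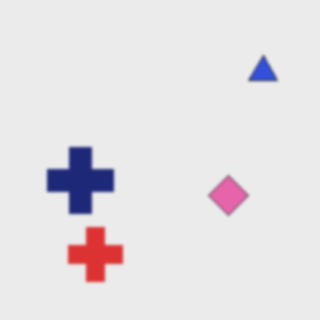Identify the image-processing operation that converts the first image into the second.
Slightly softened.

Shape edges and outlines are uniformly softened across the whole image.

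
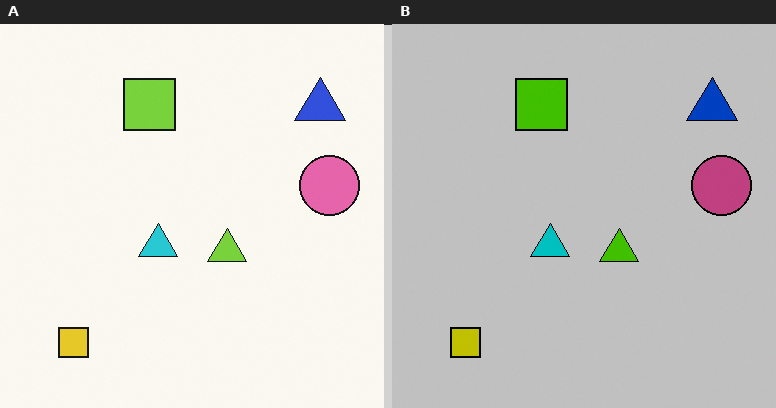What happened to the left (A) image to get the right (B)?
It was aggressively posterized.

Each flat color has snapped to a coarser quantized level — most visibly, the near-white background has dropped to a flat grey.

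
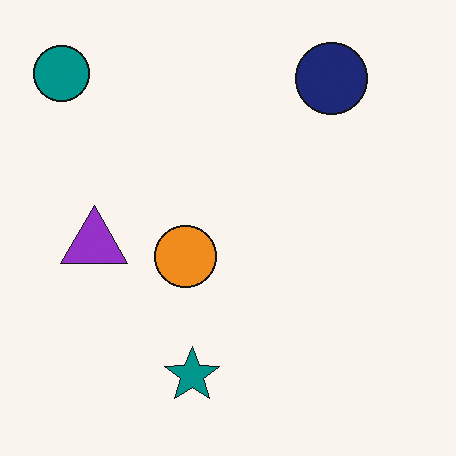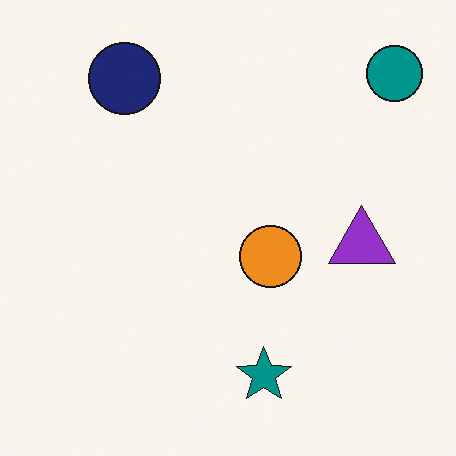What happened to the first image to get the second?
The transformation is: flipped horizontally (left ↔ right).

The teal circle is in the top-left of the first image and the top-right of the second — shapes on opposite sides of the vertical midline have swapped in a mirror flip.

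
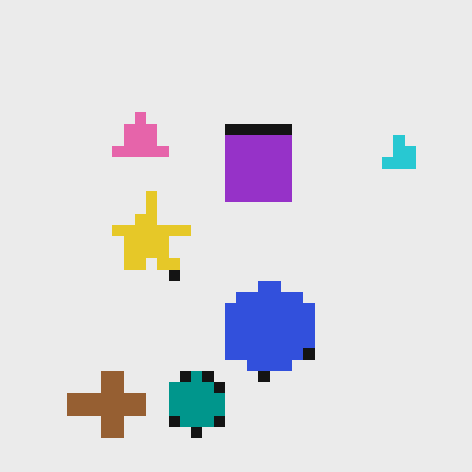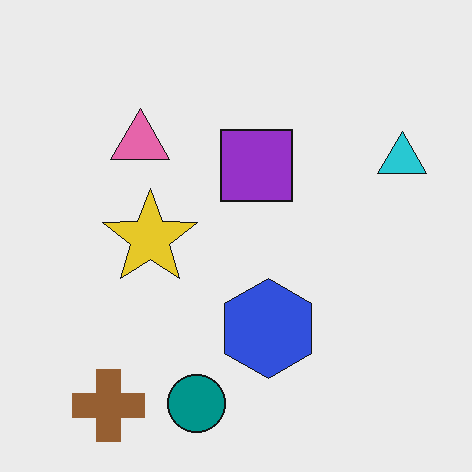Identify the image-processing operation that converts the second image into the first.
The first image is the second coarsely pixelated.

Shapes are reduced to large square blocks; fine edges and outlines are lost — a downscale-then-upscale (mosaic) effect.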